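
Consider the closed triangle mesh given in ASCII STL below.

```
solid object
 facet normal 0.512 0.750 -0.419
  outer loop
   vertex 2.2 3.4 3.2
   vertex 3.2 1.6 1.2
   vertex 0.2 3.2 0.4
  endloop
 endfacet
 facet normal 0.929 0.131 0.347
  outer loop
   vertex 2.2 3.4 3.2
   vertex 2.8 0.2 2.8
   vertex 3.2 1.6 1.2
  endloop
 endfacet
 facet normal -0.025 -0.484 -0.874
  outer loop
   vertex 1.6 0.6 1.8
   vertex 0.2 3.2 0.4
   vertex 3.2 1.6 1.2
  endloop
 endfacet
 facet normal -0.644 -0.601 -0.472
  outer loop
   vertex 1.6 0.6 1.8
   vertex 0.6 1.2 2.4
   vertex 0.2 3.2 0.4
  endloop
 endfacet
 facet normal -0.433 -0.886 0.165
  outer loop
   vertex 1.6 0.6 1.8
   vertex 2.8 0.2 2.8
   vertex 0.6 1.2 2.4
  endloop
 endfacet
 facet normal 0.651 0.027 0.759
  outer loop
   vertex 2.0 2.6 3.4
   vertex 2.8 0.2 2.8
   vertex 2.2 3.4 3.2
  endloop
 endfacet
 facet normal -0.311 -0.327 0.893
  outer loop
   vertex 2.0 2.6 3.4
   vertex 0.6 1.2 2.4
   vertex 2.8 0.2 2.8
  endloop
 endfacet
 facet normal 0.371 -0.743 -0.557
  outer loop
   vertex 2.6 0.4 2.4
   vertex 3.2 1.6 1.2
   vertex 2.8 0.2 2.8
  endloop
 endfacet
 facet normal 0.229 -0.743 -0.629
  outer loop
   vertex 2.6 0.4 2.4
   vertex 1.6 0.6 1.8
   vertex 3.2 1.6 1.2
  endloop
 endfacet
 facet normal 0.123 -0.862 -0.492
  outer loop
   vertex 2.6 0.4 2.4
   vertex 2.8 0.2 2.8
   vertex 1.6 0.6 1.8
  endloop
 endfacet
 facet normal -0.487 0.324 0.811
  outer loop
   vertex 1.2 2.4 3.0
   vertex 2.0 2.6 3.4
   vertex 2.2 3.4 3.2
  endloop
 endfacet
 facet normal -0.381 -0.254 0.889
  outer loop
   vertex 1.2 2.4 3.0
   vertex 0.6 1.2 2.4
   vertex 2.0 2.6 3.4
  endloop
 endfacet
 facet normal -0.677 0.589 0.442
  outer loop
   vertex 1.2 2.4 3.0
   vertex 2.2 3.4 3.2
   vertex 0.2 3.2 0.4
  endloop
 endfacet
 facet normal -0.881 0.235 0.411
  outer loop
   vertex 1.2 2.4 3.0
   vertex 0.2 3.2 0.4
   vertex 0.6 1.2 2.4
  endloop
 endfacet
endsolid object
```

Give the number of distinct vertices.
9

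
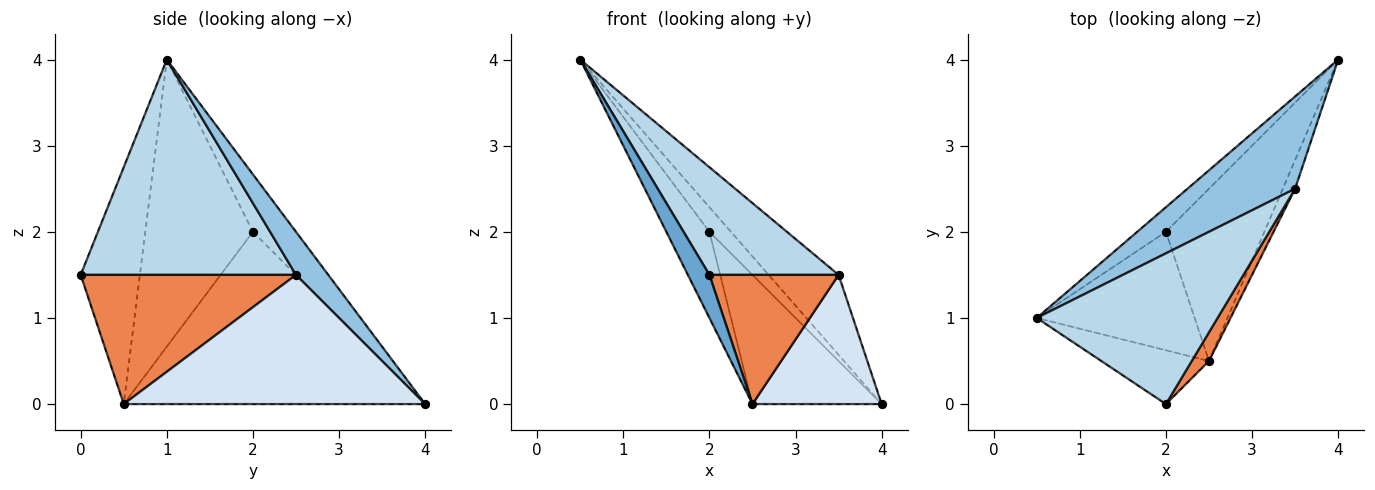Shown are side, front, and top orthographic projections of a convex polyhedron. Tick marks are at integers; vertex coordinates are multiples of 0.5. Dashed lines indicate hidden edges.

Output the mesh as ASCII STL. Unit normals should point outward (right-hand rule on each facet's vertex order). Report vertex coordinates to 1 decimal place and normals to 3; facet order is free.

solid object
 facet normal -0.864 -0.314 -0.393
  outer loop
   vertex 2.5 0.5 0.0
   vertex 2.0 0.0 1.5
   vertex 0.5 1.0 4.0
  endloop
 endfacet
 facet normal 0.289 0.627 0.723
  outer loop
   vertex 3.5 2.5 1.5
   vertex 4.0 4.0 0.0
   vertex 0.5 1.0 4.0
  endloop
 endfacet
 facet normal 0.696 -0.417 0.584
  outer loop
   vertex 3.5 2.5 1.5
   vertex 0.5 1.0 4.0
   vertex 2.0 0.0 1.5
  endloop
 endfacet
 facet normal 0.916 -0.392 -0.087
  outer loop
   vertex 3.5 2.5 1.5
   vertex 2.5 0.5 0.0
   vertex 4.0 4.0 0.0
  endloop
 endfacet
 facet normal 0.852 -0.511 0.114
  outer loop
   vertex 3.5 2.5 1.5
   vertex 2.0 0.0 1.5
   vertex 2.5 0.5 0.0
  endloop
 endfacet
 facet normal -0.816 0.408 -0.408
  outer loop
   vertex 2.0 2.0 2.0
   vertex 0.5 1.0 4.0
   vertex 4.0 4.0 0.0
  endloop
 endfacet
 facet normal -0.827 0.331 -0.455
  outer loop
   vertex 2.0 2.0 2.0
   vertex 2.5 0.5 0.0
   vertex 0.5 1.0 4.0
  endloop
 endfacet
 facet normal -0.814 0.349 -0.465
  outer loop
   vertex 2.0 2.0 2.0
   vertex 4.0 4.0 0.0
   vertex 2.5 0.5 0.0
  endloop
 endfacet
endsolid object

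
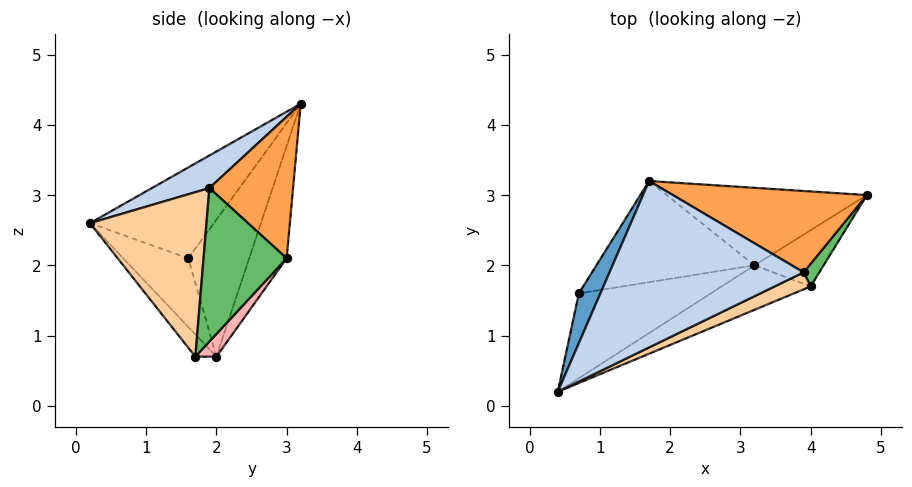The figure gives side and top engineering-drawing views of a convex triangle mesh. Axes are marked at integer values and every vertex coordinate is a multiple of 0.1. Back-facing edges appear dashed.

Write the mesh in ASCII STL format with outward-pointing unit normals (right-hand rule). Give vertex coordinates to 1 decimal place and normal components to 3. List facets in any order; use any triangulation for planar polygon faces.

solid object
 facet normal -0.934 0.279 0.222
  outer loop
   vertex 0.7 1.6 2.1
   vertex 0.4 0.2 2.6
   vertex 1.7 3.2 4.3
  endloop
 endfacet
 facet normal 0.140 -0.533 0.834
  outer loop
   vertex 3.9 1.9 3.1
   vertex 1.7 3.2 4.3
   vertex 0.4 0.2 2.6
  endloop
 endfacet
 facet normal 0.572 0.244 0.783
  outer loop
   vertex 3.9 1.9 3.1
   vertex 4.8 3.0 2.1
   vertex 1.7 3.2 4.3
  endloop
 endfacet
 facet normal 0.424 -0.901 0.093
  outer loop
   vertex 3.9 1.9 3.1
   vertex 0.4 0.2 2.6
   vertex 4.0 1.7 0.7
  endloop
 endfacet
 facet normal 0.807 -0.585 0.082
  outer loop
   vertex 3.9 1.9 3.1
   vertex 4.0 1.7 0.7
   vertex 4.8 3.0 2.1
  endloop
 endfacet
 facet normal -0.204 -0.543 -0.815
  outer loop
   vertex 3.2 2.0 0.7
   vertex 4.0 1.7 0.7
   vertex 0.4 0.2 2.6
  endloop
 endfacet
 facet normal -0.451 -0.213 -0.867
  outer loop
   vertex 3.2 2.0 0.7
   vertex 0.4 0.2 2.6
   vertex 0.7 1.6 2.1
  endloop
 endfacet
 facet normal 0.240 0.639 -0.731
  outer loop
   vertex 3.2 2.0 0.7
   vertex 4.8 3.0 2.1
   vertex 4.0 1.7 0.7
  endloop
 endfacet
 facet normal -0.219 0.895 -0.389
  outer loop
   vertex 3.2 2.0 0.7
   vertex 1.7 3.2 4.3
   vertex 4.8 3.0 2.1
  endloop
 endfacet
 facet normal -0.372 0.823 -0.429
  outer loop
   vertex 3.2 2.0 0.7
   vertex 0.7 1.6 2.1
   vertex 1.7 3.2 4.3
  endloop
 endfacet
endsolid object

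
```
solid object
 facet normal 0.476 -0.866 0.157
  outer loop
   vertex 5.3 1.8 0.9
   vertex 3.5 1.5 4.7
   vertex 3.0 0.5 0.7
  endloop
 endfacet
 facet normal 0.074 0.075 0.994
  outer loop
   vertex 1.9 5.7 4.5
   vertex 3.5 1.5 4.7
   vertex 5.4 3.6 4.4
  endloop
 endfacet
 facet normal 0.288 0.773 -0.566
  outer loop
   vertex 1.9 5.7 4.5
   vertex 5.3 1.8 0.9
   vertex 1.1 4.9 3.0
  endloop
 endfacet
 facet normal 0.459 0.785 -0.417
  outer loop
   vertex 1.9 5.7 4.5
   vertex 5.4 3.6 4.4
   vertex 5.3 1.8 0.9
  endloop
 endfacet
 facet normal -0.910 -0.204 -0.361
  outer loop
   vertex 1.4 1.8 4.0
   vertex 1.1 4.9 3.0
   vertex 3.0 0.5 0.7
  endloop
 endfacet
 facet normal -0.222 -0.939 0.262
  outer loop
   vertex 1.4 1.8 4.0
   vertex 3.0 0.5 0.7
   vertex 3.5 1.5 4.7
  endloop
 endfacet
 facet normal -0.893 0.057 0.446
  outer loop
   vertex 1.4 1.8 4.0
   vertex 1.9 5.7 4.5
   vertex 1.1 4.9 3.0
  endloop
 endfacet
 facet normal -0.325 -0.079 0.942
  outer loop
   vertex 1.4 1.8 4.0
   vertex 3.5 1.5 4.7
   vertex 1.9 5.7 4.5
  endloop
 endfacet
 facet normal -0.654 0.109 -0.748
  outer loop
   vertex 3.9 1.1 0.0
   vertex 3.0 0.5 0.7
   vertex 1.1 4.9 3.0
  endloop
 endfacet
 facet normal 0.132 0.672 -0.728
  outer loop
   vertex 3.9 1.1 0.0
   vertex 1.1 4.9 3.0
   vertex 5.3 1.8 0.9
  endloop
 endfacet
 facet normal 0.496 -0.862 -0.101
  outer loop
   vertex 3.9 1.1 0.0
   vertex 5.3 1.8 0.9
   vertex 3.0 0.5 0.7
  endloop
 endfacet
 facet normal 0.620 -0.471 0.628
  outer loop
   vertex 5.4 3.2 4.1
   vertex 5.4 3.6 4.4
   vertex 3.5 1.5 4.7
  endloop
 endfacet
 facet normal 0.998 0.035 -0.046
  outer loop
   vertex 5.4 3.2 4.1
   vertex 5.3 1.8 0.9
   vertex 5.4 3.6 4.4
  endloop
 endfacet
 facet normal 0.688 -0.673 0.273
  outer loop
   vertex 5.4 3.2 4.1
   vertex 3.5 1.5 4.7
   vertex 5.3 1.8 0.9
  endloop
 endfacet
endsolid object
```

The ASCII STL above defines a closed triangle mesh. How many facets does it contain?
14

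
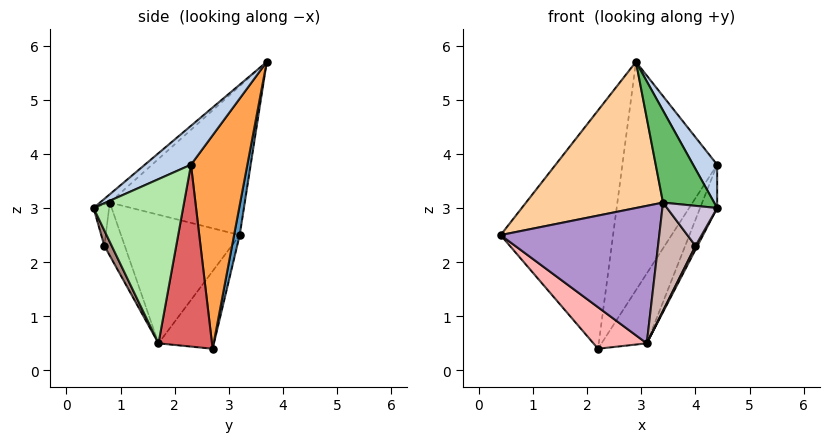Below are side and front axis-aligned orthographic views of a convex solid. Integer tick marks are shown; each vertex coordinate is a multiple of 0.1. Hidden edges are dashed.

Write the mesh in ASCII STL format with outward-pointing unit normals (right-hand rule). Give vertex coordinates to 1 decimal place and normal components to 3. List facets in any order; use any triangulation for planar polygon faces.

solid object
 facet normal 0.049 0.980 -0.191
  outer loop
   vertex 2.2 2.7 0.4
   vertex 0.4 3.2 2.5
   vertex 2.9 3.7 5.7
  endloop
 endfacet
 facet normal 0.614 -0.320 0.721
  outer loop
   vertex 4.4 2.3 3.8
   vertex 2.9 3.7 5.7
   vertex 4.4 0.5 3.0
  endloop
 endfacet
 facet normal 0.498 0.838 -0.224
  outer loop
   vertex 4.4 2.3 3.8
   vertex 2.2 2.7 0.4
   vertex 2.9 3.7 5.7
  endloop
 endfacet
 facet normal -0.586 -0.595 0.551
  outer loop
   vertex 3.4 0.8 3.1
   vertex 2.9 3.7 5.7
   vertex 0.4 3.2 2.5
  endloop
 endfacet
 facet normal -0.130 -0.674 0.727
  outer loop
   vertex 3.4 0.8 3.1
   vertex 4.4 0.5 3.0
   vertex 2.9 3.7 5.7
  endloop
 endfacet
 facet normal 0.905 0.172 -0.388
  outer loop
   vertex 3.1 1.7 0.5
   vertex 4.4 2.3 3.8
   vertex 4.4 0.5 3.0
  endloop
 endfacet
 facet normal 0.705 0.596 -0.386
  outer loop
   vertex 3.1 1.7 0.5
   vertex 2.2 2.7 0.4
   vertex 4.4 2.3 3.8
  endloop
 endfacet
 facet normal -0.656 -0.632 -0.412
  outer loop
   vertex 3.1 1.7 0.5
   vertex 0.4 3.2 2.5
   vertex 2.2 2.7 0.4
  endloop
 endfacet
 facet normal -0.586 -0.784 -0.204
  outer loop
   vertex 3.1 1.7 0.5
   vertex 3.4 0.8 3.1
   vertex 0.4 3.2 2.5
  endloop
 endfacet
 facet normal -0.295 -0.950 -0.103
  outer loop
   vertex 4.0 0.7 2.3
   vertex 4.4 0.5 3.0
   vertex 3.4 0.8 3.1
  endloop
 endfacet
 facet normal 0.820 -0.217 -0.530
  outer loop
   vertex 4.0 0.7 2.3
   vertex 3.1 1.7 0.5
   vertex 4.4 0.5 3.0
  endloop
 endfacet
 facet normal -0.464 -0.852 -0.241
  outer loop
   vertex 4.0 0.7 2.3
   vertex 3.4 0.8 3.1
   vertex 3.1 1.7 0.5
  endloop
 endfacet
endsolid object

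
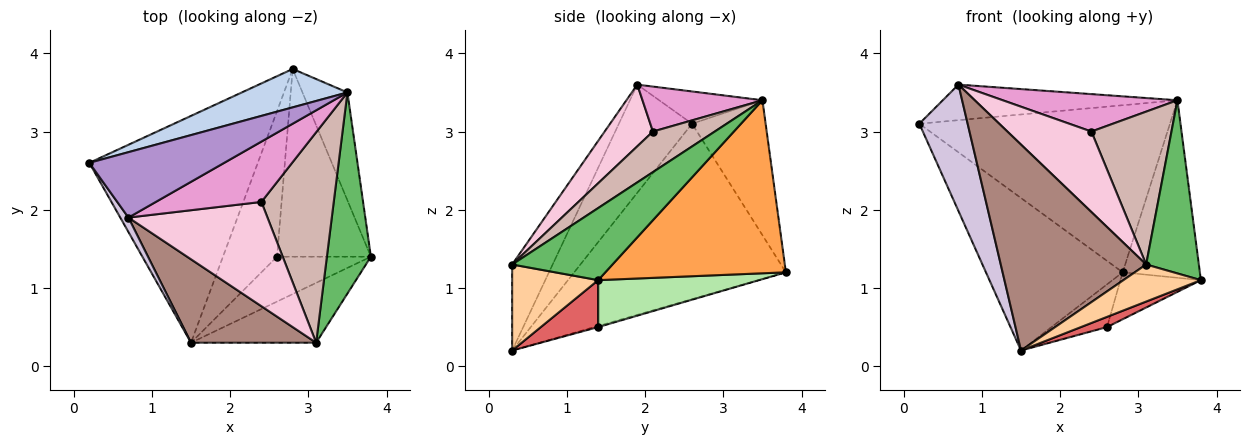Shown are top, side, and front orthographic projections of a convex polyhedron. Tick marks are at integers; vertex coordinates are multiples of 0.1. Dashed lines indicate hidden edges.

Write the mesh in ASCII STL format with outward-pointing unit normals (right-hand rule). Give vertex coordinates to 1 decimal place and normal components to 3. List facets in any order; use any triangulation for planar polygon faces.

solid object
 facet normal -0.654 0.422 -0.628
  outer loop
   vertex 1.5 0.3 0.2
   vertex 0.2 2.6 3.1
   vertex 2.8 3.8 1.2
  endloop
 endfacet
 facet normal -0.275 0.937 0.215
  outer loop
   vertex 3.5 3.5 3.4
   vertex 2.8 3.8 1.2
   vertex 0.2 2.6 3.1
  endloop
 endfacet
 facet normal 0.894 0.382 -0.232
  outer loop
   vertex 3.5 3.5 3.4
   vertex 3.8 1.4 1.1
   vertex 2.8 3.8 1.2
  endloop
 endfacet
 facet normal 0.505 -0.455 -0.734
  outer loop
   vertex 3.1 0.3 1.3
   vertex 1.5 0.3 0.2
   vertex 3.8 1.4 1.1
  endloop
 endfacet
 facet normal 0.779 -0.409 0.475
  outer loop
   vertex 3.1 0.3 1.3
   vertex 3.8 1.4 1.1
   vertex 3.5 3.5 3.4
  endloop
 endfacet
 facet normal 0.436 0.218 -0.873
  outer loop
   vertex 2.6 1.4 0.5
   vertex 2.8 3.8 1.2
   vertex 3.8 1.4 1.1
  endloop
 endfacet
 facet normal 0.438 -0.199 -0.877
  outer loop
   vertex 2.6 1.4 0.5
   vertex 3.8 1.4 1.1
   vertex 1.5 0.3 0.2
  endloop
 endfacet
 facet normal -0.020 0.281 -0.959
  outer loop
   vertex 2.6 1.4 0.5
   vertex 1.5 0.3 0.2
   vertex 2.8 3.8 1.2
  endloop
 endfacet
 facet normal -0.206 0.467 0.860
  outer loop
   vertex 0.7 1.9 3.6
   vertex 3.5 3.5 3.4
   vertex 0.2 2.6 3.1
  endloop
 endfacet
 facet normal -0.833 -0.550 0.063
  outer loop
   vertex 0.7 1.9 3.6
   vertex 0.2 2.6 3.1
   vertex 1.5 0.3 0.2
  endloop
 endfacet
 facet normal -0.250 -0.897 0.364
  outer loop
   vertex 0.7 1.9 3.6
   vertex 1.5 0.3 0.2
   vertex 3.1 0.3 1.3
  endloop
 endfacet
 facet normal 0.413 -0.535 0.737
  outer loop
   vertex 2.4 2.1 3.0
   vertex 3.1 0.3 1.3
   vertex 3.5 3.5 3.4
  endloop
 endfacet
 facet normal 0.340 -0.496 0.799
  outer loop
   vertex 2.4 2.1 3.0
   vertex 3.5 3.5 3.4
   vertex 0.7 1.9 3.6
  endloop
 endfacet
 facet normal 0.331 -0.576 0.747
  outer loop
   vertex 2.4 2.1 3.0
   vertex 0.7 1.9 3.6
   vertex 3.1 0.3 1.3
  endloop
 endfacet
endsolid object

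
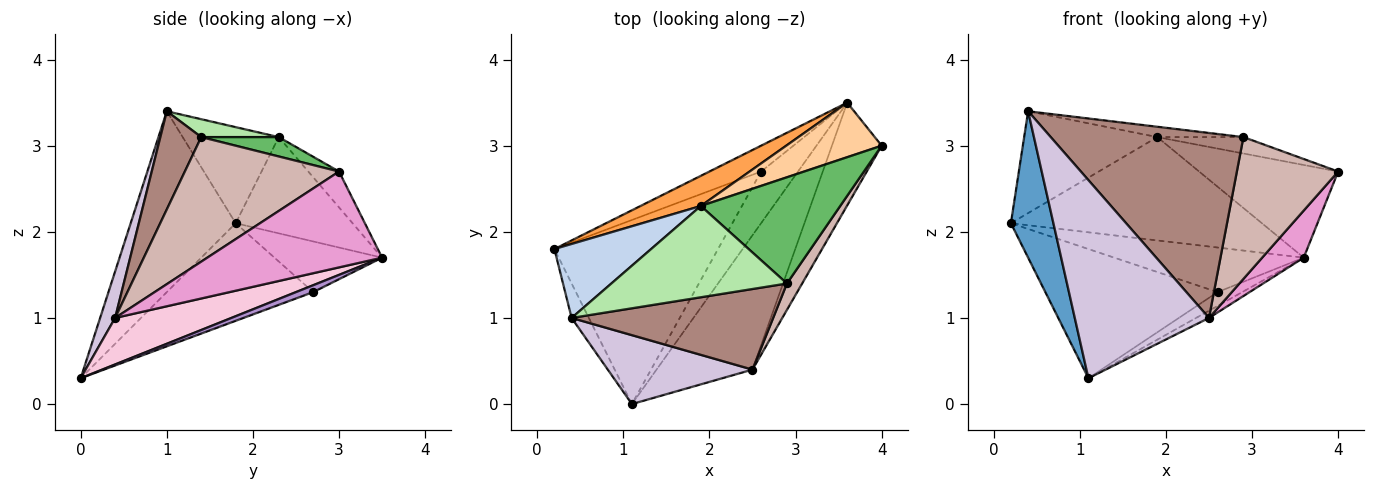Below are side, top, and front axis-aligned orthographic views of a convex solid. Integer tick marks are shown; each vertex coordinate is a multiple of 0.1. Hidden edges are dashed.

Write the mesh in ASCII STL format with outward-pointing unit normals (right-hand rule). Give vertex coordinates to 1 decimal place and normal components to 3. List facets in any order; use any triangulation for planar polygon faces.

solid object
 facet normal -0.923 -0.374 -0.088
  outer loop
   vertex 0.4 1.0 3.4
   vertex 0.2 1.8 2.1
   vertex 1.1 0.0 0.3
  endloop
 endfacet
 facet normal -0.504 0.699 0.508
  outer loop
   vertex 1.9 2.3 3.1
   vertex 0.2 1.8 2.1
   vertex 0.4 1.0 3.4
  endloop
 endfacet
 facet normal -0.408 0.876 0.256
  outer loop
   vertex 1.9 2.3 3.1
   vertex 3.6 3.5 1.7
   vertex 0.2 1.8 2.1
  endloop
 endfacet
 facet normal -0.187 0.847 0.498
  outer loop
   vertex 1.9 2.3 3.1
   vertex 4.0 3.0 2.7
   vertex 3.6 3.5 1.7
  endloop
 endfacet
 facet normal 0.136 0.151 0.979
  outer loop
   vertex 2.9 1.4 3.1
   vertex 4.0 3.0 2.7
   vertex 1.9 2.3 3.1
  endloop
 endfacet
 facet normal 0.101 0.112 0.989
  outer loop
   vertex 2.9 1.4 3.1
   vertex 1.9 2.3 3.1
   vertex 0.4 1.0 3.4
  endloop
 endfacet
 facet normal -0.439 0.516 -0.736
  outer loop
   vertex 2.6 2.7 1.3
   vertex 1.1 0.0 0.3
   vertex 0.2 1.8 2.1
  endloop
 endfacet
 facet normal -0.441 0.776 -0.450
  outer loop
   vertex 2.6 2.7 1.3
   vertex 0.2 1.8 2.1
   vertex 3.6 3.5 1.7
  endloop
 endfacet
 facet normal 0.177 0.254 -0.951
  outer loop
   vertex 2.6 2.7 1.3
   vertex 3.6 3.5 1.7
   vertex 1.1 0.0 0.3
  endloop
 endfacet
 facet normal 0.105 -0.939 0.327
  outer loop
   vertex 2.5 0.4 1.0
   vertex 0.4 1.0 3.4
   vertex 1.1 0.0 0.3
  endloop
 endfacet
 facet normal 0.191 -0.900 0.392
  outer loop
   vertex 2.5 0.4 1.0
   vertex 2.9 1.4 3.1
   vertex 0.4 1.0 3.4
  endloop
 endfacet
 facet normal 0.831 -0.546 0.102
  outer loop
   vertex 2.5 0.4 1.0
   vertex 4.0 3.0 2.7
   vertex 2.9 1.4 3.1
  endloop
 endfacet
 facet normal 0.869 -0.206 -0.451
  outer loop
   vertex 2.5 0.4 1.0
   vertex 3.6 3.5 1.7
   vertex 4.0 3.0 2.7
  endloop
 endfacet
 facet normal 0.436 0.048 -0.899
  outer loop
   vertex 2.5 0.4 1.0
   vertex 1.1 0.0 0.3
   vertex 3.6 3.5 1.7
  endloop
 endfacet
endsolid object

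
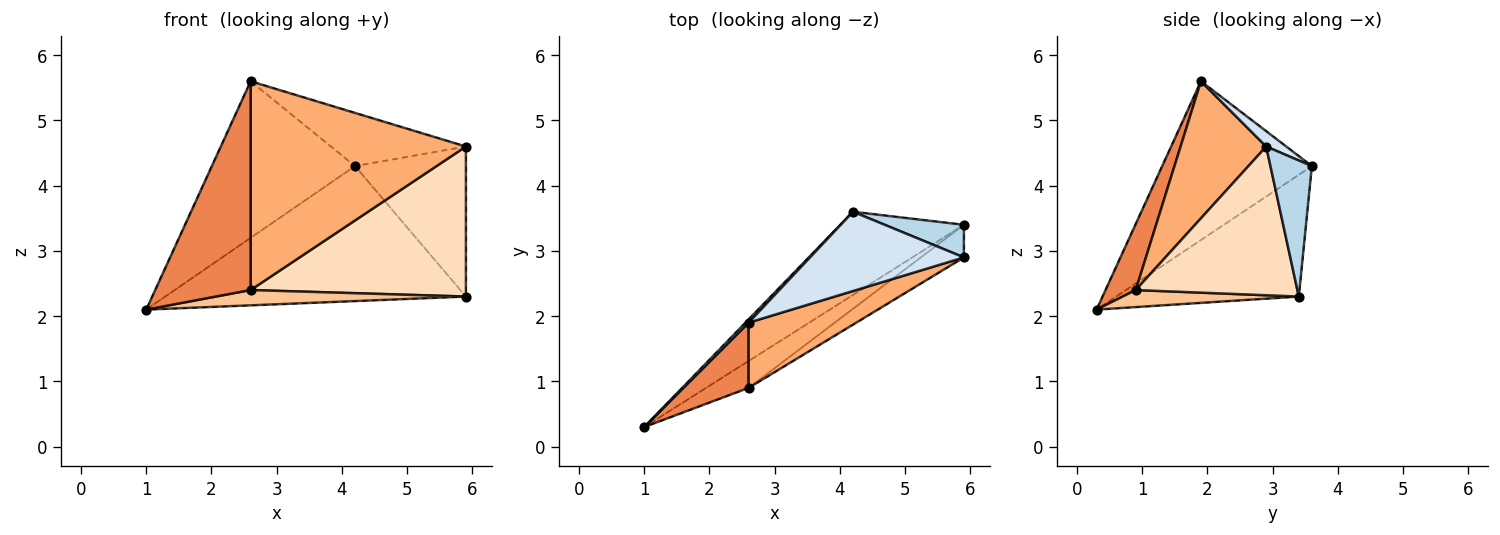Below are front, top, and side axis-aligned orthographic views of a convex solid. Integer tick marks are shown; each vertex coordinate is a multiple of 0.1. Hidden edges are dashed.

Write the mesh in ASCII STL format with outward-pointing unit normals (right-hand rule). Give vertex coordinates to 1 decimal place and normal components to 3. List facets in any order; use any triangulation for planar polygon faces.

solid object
 facet normal -0.459 0.756 -0.466
  outer loop
   vertex 4.2 3.6 4.3
   vertex 5.9 3.4 2.3
   vertex 1.0 0.3 2.1
  endloop
 endfacet
 facet normal -0.723 0.691 0.014
  outer loop
   vertex 2.6 1.9 5.6
   vertex 4.2 3.6 4.3
   vertex 1.0 0.3 2.1
  endloop
 endfacet
 facet normal 0.343 0.918 0.200
  outer loop
   vertex 5.9 2.9 4.6
   vertex 5.9 3.4 2.3
   vertex 4.2 3.6 4.3
  endloop
 endfacet
 facet normal 0.083 0.555 0.828
  outer loop
   vertex 5.9 2.9 4.6
   vertex 4.2 3.6 4.3
   vertex 2.6 1.9 5.6
  endloop
 endfacet
 facet normal 0.289 -0.914 0.286
  outer loop
   vertex 2.6 0.9 2.4
   vertex 2.6 1.9 5.6
   vertex 1.0 0.3 2.1
  endloop
 endfacet
 facet normal 0.355 -0.892 0.279
  outer loop
   vertex 2.6 0.9 2.4
   vertex 5.9 2.9 4.6
   vertex 2.6 1.9 5.6
  endloop
 endfacet
 facet normal 0.329 -0.467 -0.821
  outer loop
   vertex 2.6 0.9 2.4
   vertex 1.0 0.3 2.1
   vertex 5.9 3.4 2.3
  endloop
 endfacet
 facet normal 0.592 -0.788 -0.171
  outer loop
   vertex 2.6 0.9 2.4
   vertex 5.9 3.4 2.3
   vertex 5.9 2.9 4.6
  endloop
 endfacet
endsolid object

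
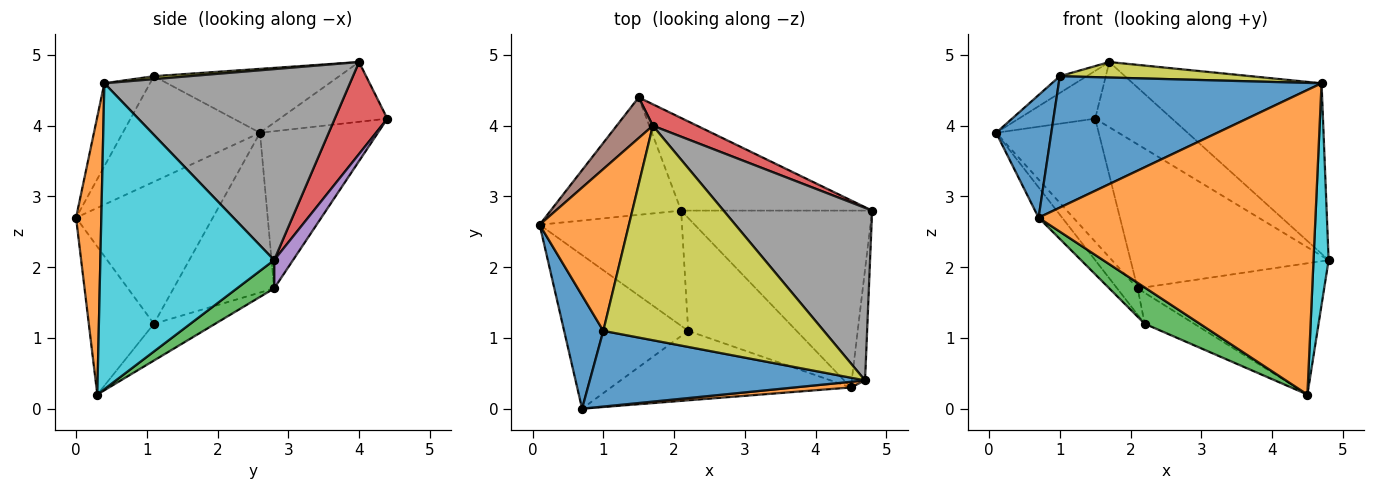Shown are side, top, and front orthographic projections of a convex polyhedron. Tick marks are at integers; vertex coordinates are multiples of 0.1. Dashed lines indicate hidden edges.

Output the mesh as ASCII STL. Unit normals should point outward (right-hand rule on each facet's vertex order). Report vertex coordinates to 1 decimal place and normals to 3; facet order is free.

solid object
 facet normal -0.877 -0.353 0.326
  outer loop
   vertex 1.0 1.1 4.7
   vertex 0.1 2.6 3.9
   vertex 0.7 0.0 2.7
  endloop
 endfacet
 facet normal -0.580 0.084 0.810
  outer loop
   vertex 1.0 1.1 4.7
   vertex 1.7 4.0 4.9
   vertex 0.1 2.6 3.9
  endloop
 endfacet
 facet normal 0.118 0.592 -0.797
  outer loop
   vertex 4.5 0.3 0.2
   vertex 2.1 2.8 1.7
   vertex 4.8 2.8 2.1
  endloop
 endfacet
 facet normal 0.545 0.796 0.262
  outer loop
   vertex 1.5 4.4 4.1
   vertex 1.7 4.0 4.9
   vertex 4.8 2.8 2.1
  endloop
 endfacet
 facet normal 0.080 0.838 -0.539
  outer loop
   vertex 1.5 4.4 4.1
   vertex 4.8 2.8 2.1
   vertex 2.1 2.8 1.7
  endloop
 endfacet
 facet normal -0.731 0.519 0.442
  outer loop
   vertex 1.5 4.4 4.1
   vertex 0.1 2.6 3.9
   vertex 1.7 4.0 4.9
  endloop
 endfacet
 facet normal -0.639 0.556 -0.531
  outer loop
   vertex 1.5 4.4 4.1
   vertex 2.1 2.8 1.7
   vertex 0.1 2.6 3.9
  endloop
 endfacet
 facet normal 0.675 0.519 0.525
  outer loop
   vertex 4.7 0.4 4.6
   vertex 4.8 2.8 2.1
   vertex 1.7 4.0 4.9
  endloop
 endfacet
 facet normal 0.013 -0.072 0.997
  outer loop
   vertex 4.7 0.4 4.6
   vertex 1.7 4.0 4.9
   vertex 1.0 1.1 4.7
  endloop
 endfacet
 facet normal 0.995 -0.087 -0.043
  outer loop
   vertex 4.7 0.4 4.6
   vertex 4.5 0.3 0.2
   vertex 4.8 2.8 2.1
  endloop
 endfacet
 facet normal -0.149 -0.857 0.494
  outer loop
   vertex 4.7 0.4 4.6
   vertex 1.0 1.1 4.7
   vertex 0.7 0.0 2.7
  endloop
 endfacet
 facet normal 0.091 -0.996 0.019
  outer loop
   vertex 4.7 0.4 4.6
   vertex 0.7 0.0 2.7
   vertex 4.5 0.3 0.2
  endloop
 endfacet
 facet normal -0.480 -0.407 -0.778
  outer loop
   vertex 2.2 1.1 1.2
   vertex 4.5 0.3 0.2
   vertex 0.7 0.0 2.7
  endloop
 endfacet
 facet normal -0.311 0.251 -0.917
  outer loop
   vertex 2.2 1.1 1.2
   vertex 2.1 2.8 1.7
   vertex 4.5 0.3 0.2
  endloop
 endfacet
 facet normal -0.747 0.129 -0.652
  outer loop
   vertex 2.2 1.1 1.2
   vertex 0.7 0.0 2.7
   vertex 0.1 2.6 3.9
  endloop
 endfacet
 facet normal -0.738 0.150 -0.658
  outer loop
   vertex 2.2 1.1 1.2
   vertex 0.1 2.6 3.9
   vertex 2.1 2.8 1.7
  endloop
 endfacet
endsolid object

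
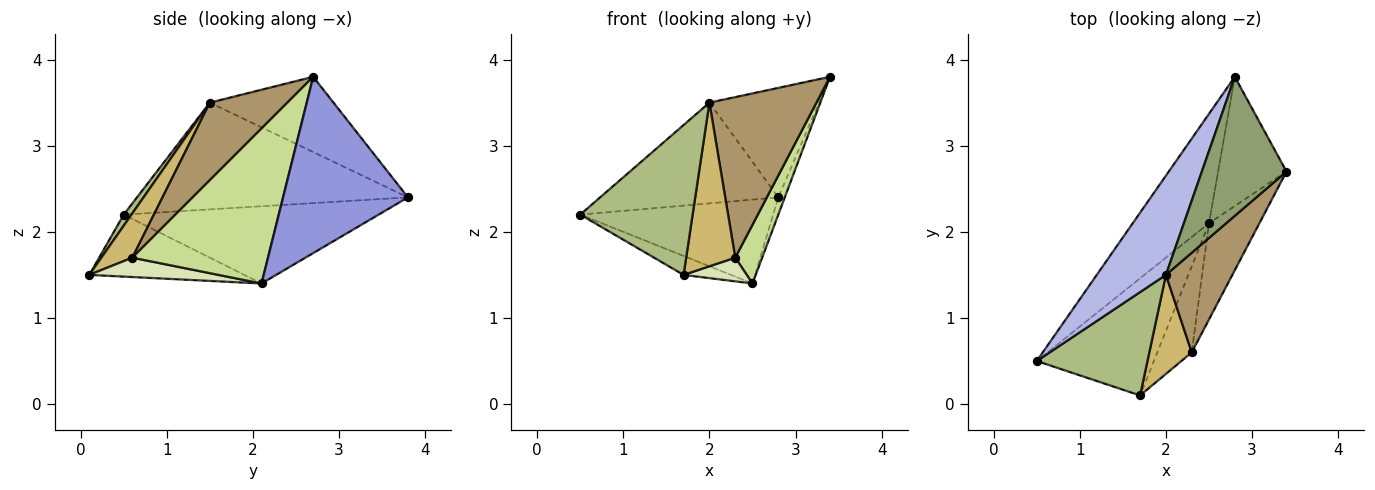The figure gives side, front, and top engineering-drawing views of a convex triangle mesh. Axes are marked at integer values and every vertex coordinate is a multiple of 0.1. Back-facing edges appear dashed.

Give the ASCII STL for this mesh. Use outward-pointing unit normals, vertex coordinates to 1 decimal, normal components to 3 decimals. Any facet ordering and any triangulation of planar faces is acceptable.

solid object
 facet normal -0.627 0.474 -0.618
  outer loop
   vertex 2.5 2.1 1.4
   vertex 0.5 0.5 2.2
   vertex 2.8 3.8 2.4
  endloop
 endfacet
 facet normal -0.463 0.142 -0.875
  outer loop
   vertex 2.5 2.1 1.4
   vertex 1.7 0.1 1.5
   vertex 0.5 0.5 2.2
  endloop
 endfacet
 facet normal 0.931 0.048 -0.361
  outer loop
   vertex 2.5 2.1 1.4
   vertex 2.8 3.8 2.4
   vertex 3.4 2.7 3.8
  endloop
 endfacet
 facet normal -0.735 0.483 0.476
  outer loop
   vertex 2.0 1.5 3.5
   vertex 2.8 3.8 2.4
   vertex 0.5 0.5 2.2
  endloop
 endfacet
 facet normal -0.573 0.507 0.644
  outer loop
   vertex 2.0 1.5 3.5
   vertex 3.4 2.7 3.8
   vertex 2.8 3.8 2.4
  endloop
 endfacet
 facet normal 0.057 -0.822 0.567
  outer loop
   vertex 2.0 1.5 3.5
   vertex 0.5 0.5 2.2
   vertex 1.7 0.1 1.5
  endloop
 endfacet
 facet normal 0.934 -0.185 -0.304
  outer loop
   vertex 2.3 0.6 1.7
   vertex 2.5 2.1 1.4
   vertex 3.4 2.7 3.8
  endloop
 endfacet
 facet normal 0.477 -0.233 -0.848
  outer loop
   vertex 2.3 0.6 1.7
   vertex 1.7 0.1 1.5
   vertex 2.5 2.1 1.4
  endloop
 endfacet
 facet normal 0.524 -0.724 0.449
  outer loop
   vertex 2.3 0.6 1.7
   vertex 3.4 2.7 3.8
   vertex 2.0 1.5 3.5
  endloop
 endfacet
 facet normal 0.475 -0.753 0.456
  outer loop
   vertex 2.3 0.6 1.7
   vertex 2.0 1.5 3.5
   vertex 1.7 0.1 1.5
  endloop
 endfacet
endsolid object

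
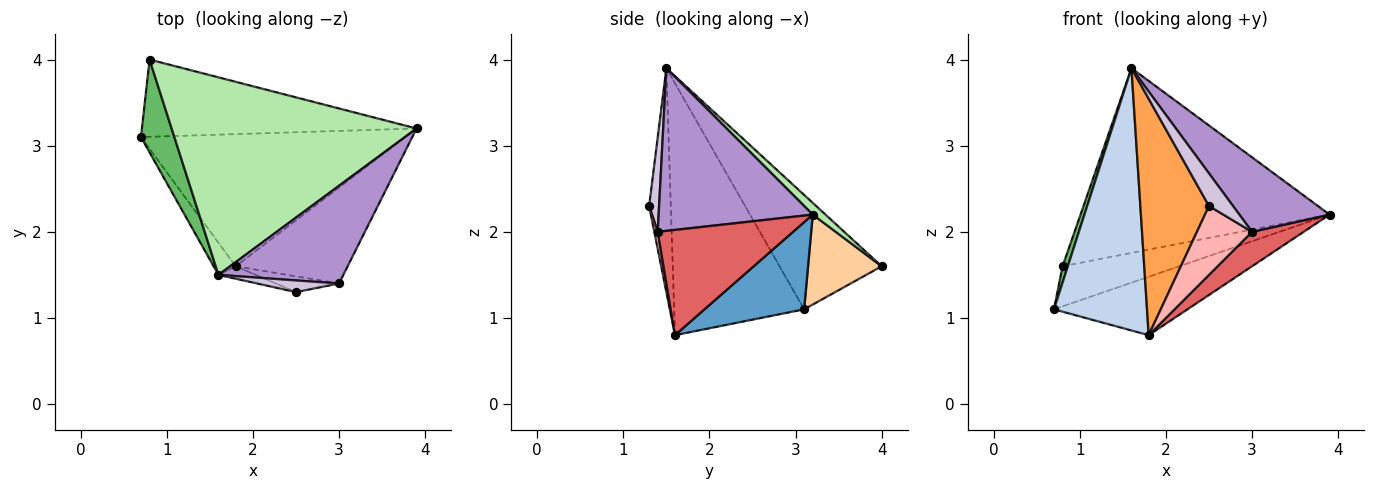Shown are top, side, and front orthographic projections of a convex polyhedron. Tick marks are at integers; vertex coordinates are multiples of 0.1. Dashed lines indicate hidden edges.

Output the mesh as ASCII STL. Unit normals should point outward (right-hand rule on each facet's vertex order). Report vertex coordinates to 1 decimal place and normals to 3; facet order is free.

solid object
 facet normal 0.289 0.387 -0.876
  outer loop
   vertex 1.8 1.6 0.8
   vertex 0.7 3.1 1.1
   vertex 3.9 3.2 2.2
  endloop
 endfacet
 facet normal -0.811 -0.581 -0.071
  outer loop
   vertex 1.8 1.6 0.8
   vertex 1.6 1.5 3.9
   vertex 0.7 3.1 1.1
  endloop
 endfacet
 facet normal -0.301 -0.952 -0.050
  outer loop
   vertex 1.8 1.6 0.8
   vertex 2.5 1.3 2.3
   vertex 1.6 1.5 3.9
  endloop
 endfacet
 facet normal 0.279 0.442 -0.852
  outer loop
   vertex 0.8 4.0 1.6
   vertex 3.9 3.2 2.2
   vertex 0.7 3.1 1.1
  endloop
 endfacet
 facet normal -0.959 -0.049 0.280
  outer loop
   vertex 0.8 4.0 1.6
   vertex 0.7 3.1 1.1
   vertex 1.6 1.5 3.9
  endloop
 endfacet
 facet normal 0.035 0.683 0.730
  outer loop
   vertex 0.8 4.0 1.6
   vertex 1.6 1.5 3.9
   vertex 3.9 3.2 2.2
  endloop
 endfacet
 facet normal 0.663 -0.253 -0.705
  outer loop
   vertex 3.0 1.4 2.0
   vertex 1.8 1.6 0.8
   vertex 3.9 3.2 2.2
  endloop
 endfacet
 facet normal 0.061 -0.973 -0.223
  outer loop
   vertex 3.0 1.4 2.0
   vertex 2.5 1.3 2.3
   vertex 1.8 1.6 0.8
  endloop
 endfacet
 facet normal 0.719 -0.421 0.552
  outer loop
   vertex 3.0 1.4 2.0
   vertex 3.9 3.2 2.2
   vertex 1.6 1.5 3.9
  endloop
 endfacet
 facet normal 0.364 -0.877 0.314
  outer loop
   vertex 3.0 1.4 2.0
   vertex 1.6 1.5 3.9
   vertex 2.5 1.3 2.3
  endloop
 endfacet
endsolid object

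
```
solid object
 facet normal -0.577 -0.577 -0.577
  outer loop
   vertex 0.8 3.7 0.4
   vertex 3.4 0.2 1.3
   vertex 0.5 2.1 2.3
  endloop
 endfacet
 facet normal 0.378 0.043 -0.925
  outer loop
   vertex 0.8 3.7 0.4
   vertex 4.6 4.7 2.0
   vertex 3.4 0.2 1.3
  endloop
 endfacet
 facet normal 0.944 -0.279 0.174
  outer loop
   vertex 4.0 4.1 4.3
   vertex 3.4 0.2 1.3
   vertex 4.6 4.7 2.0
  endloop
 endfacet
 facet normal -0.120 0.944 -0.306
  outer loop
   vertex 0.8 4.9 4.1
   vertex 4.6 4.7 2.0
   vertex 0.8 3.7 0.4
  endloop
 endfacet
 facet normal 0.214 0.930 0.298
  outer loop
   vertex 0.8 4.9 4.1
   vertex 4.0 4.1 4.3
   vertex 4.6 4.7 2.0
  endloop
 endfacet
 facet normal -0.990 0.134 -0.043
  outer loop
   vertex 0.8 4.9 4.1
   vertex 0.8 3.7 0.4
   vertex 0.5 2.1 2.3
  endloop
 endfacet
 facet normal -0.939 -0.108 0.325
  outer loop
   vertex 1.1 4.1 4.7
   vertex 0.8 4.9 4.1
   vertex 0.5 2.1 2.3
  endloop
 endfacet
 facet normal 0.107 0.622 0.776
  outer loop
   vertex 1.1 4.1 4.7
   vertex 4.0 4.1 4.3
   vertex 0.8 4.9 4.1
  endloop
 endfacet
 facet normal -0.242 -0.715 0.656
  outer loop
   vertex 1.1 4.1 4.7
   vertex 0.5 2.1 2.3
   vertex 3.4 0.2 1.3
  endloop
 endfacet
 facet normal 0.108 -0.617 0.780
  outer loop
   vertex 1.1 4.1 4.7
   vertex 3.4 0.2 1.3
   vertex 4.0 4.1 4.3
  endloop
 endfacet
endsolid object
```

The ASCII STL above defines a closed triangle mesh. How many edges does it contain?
15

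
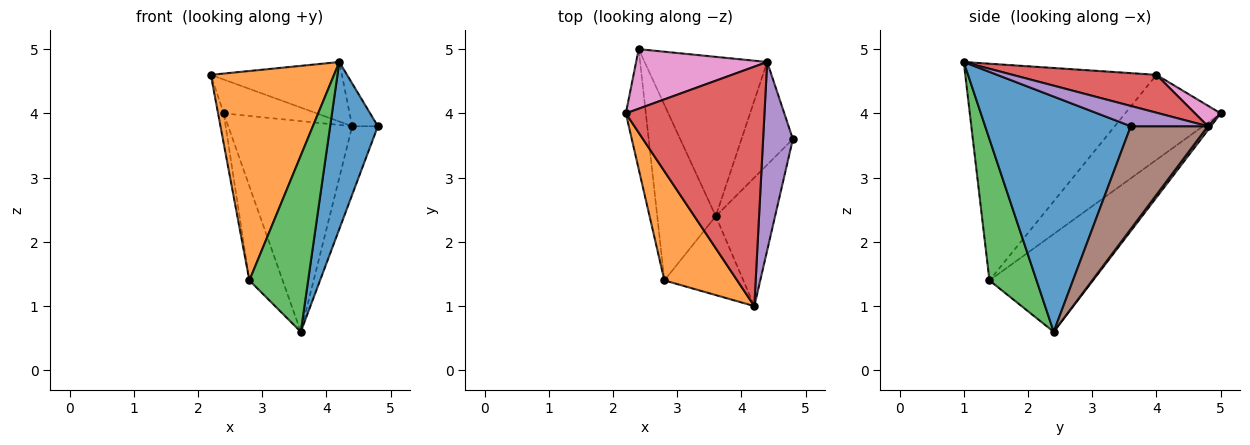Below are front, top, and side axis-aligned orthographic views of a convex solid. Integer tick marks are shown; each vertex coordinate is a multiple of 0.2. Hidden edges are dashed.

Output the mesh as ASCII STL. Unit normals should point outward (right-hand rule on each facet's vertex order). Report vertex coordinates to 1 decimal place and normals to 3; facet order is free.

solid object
 facet normal 0.924 -0.303 -0.233
  outer loop
   vertex 3.6 2.4 0.6
   vertex 4.8 3.6 3.8
   vertex 4.2 1.0 4.8
  endloop
 endfacet
 facet normal -0.809 -0.521 0.272
  outer loop
   vertex 2.8 1.4 1.4
   vertex 4.2 1.0 4.8
   vertex 2.2 4.0 4.6
  endloop
 endfacet
 facet normal 0.591 -0.736 -0.330
  outer loop
   vertex 2.8 1.4 1.4
   vertex 3.6 2.4 0.6
   vertex 4.2 1.0 4.8
  endloop
 endfacet
 facet normal 0.256 0.233 0.938
  outer loop
   vertex 4.4 4.8 3.8
   vertex 2.2 4.0 4.6
   vertex 4.2 1.0 4.8
  endloop
 endfacet
 facet normal 0.554 0.185 0.812
  outer loop
   vertex 4.4 4.8 3.8
   vertex 4.2 1.0 4.8
   vertex 4.8 3.6 3.8
  endloop
 endfacet
 facet normal 0.857 0.286 -0.429
  outer loop
   vertex 4.4 4.8 3.8
   vertex 4.8 3.6 3.8
   vertex 3.6 2.4 0.6
  endloop
 endfacet
 facet normal 0.135 0.490 0.861
  outer loop
   vertex 2.4 5.0 4.0
   vertex 2.2 4.0 4.6
   vertex 4.4 4.8 3.8
  endloop
 endfacet
 facet normal 0.019 0.798 -0.603
  outer loop
   vertex 2.4 5.0 4.0
   vertex 4.4 4.8 3.8
   vertex 3.6 2.4 0.6
  endloop
 endfacet
 facet normal -0.972 0.057 -0.229
  outer loop
   vertex 2.4 5.0 4.0
   vertex 2.8 1.4 1.4
   vertex 2.2 4.0 4.6
  endloop
 endfacet
 facet normal -0.827 0.266 -0.495
  outer loop
   vertex 2.4 5.0 4.0
   vertex 3.6 2.4 0.6
   vertex 2.8 1.4 1.4
  endloop
 endfacet
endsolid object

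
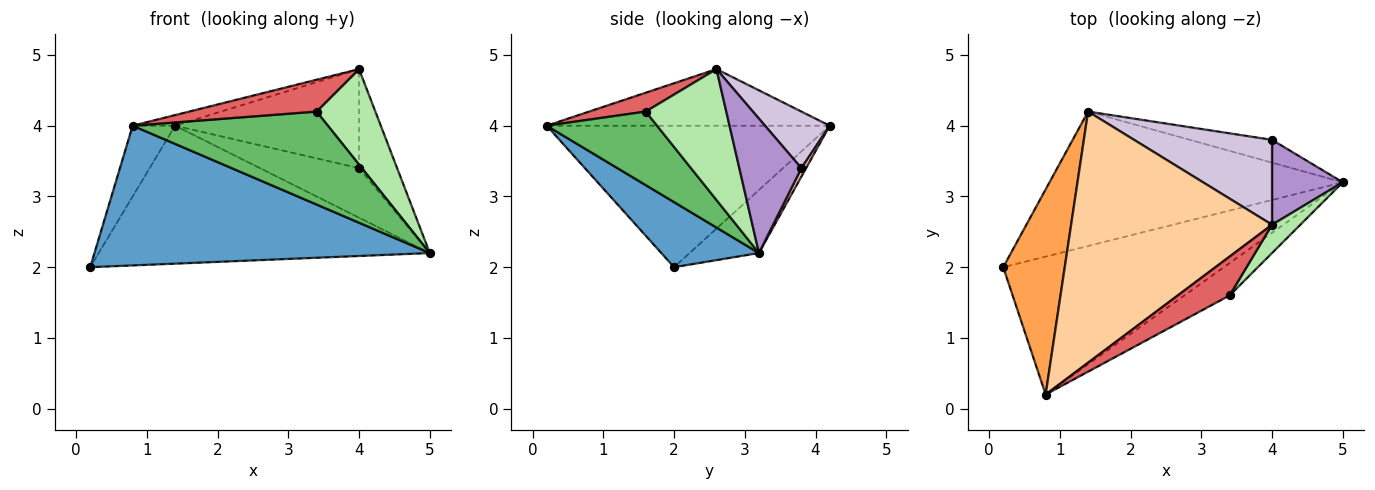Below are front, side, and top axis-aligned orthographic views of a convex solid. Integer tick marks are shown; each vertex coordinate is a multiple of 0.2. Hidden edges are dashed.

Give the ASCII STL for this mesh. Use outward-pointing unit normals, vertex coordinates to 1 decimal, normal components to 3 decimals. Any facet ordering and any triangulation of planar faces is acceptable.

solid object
 facet normal 0.203 -0.697 -0.688
  outer loop
   vertex 0.8 0.2 4.0
   vertex 0.2 2.0 2.0
   vertex 5.0 3.2 2.2
  endloop
 endfacet
 facet normal -0.148 0.708 -0.690
  outer loop
   vertex 1.4 4.2 4.0
   vertex 5.0 3.2 2.2
   vertex 0.2 2.0 2.0
  endloop
 endfacet
 facet normal -0.908 0.136 0.395
  outer loop
   vertex 1.4 4.2 4.0
   vertex 0.2 2.0 2.0
   vertex 0.8 0.2 4.0
  endloop
 endfacet
 facet normal -0.271 0.041 0.962
  outer loop
   vertex 4.0 2.6 4.8
   vertex 1.4 4.2 4.0
   vertex 0.8 0.2 4.0
  endloop
 endfacet
 facet normal 0.471 -0.833 -0.290
  outer loop
   vertex 3.4 1.6 4.2
   vertex 0.8 0.2 4.0
   vertex 5.0 3.2 2.2
  endloop
 endfacet
 facet normal 0.796 -0.581 0.172
  outer loop
   vertex 3.4 1.6 4.2
   vertex 5.0 3.2 2.2
   vertex 4.0 2.6 4.8
  endloop
 endfacet
 facet normal 0.271 -0.610 0.745
  outer loop
   vertex 3.4 1.6 4.2
   vertex 4.0 2.6 4.8
   vertex 0.8 0.2 4.0
  endloop
 endfacet
 facet normal 0.043 0.908 -0.418
  outer loop
   vertex 4.0 3.8 3.4
   vertex 5.0 3.2 2.2
   vertex 1.4 4.2 4.0
  endloop
 endfacet
 facet normal 0.778 0.477 0.409
  outer loop
   vertex 4.0 3.8 3.4
   vertex 4.0 2.6 4.8
   vertex 5.0 3.2 2.2
  endloop
 endfacet
 facet normal 0.258 0.734 0.629
  outer loop
   vertex 4.0 3.8 3.4
   vertex 1.4 4.2 4.0
   vertex 4.0 2.6 4.8
  endloop
 endfacet
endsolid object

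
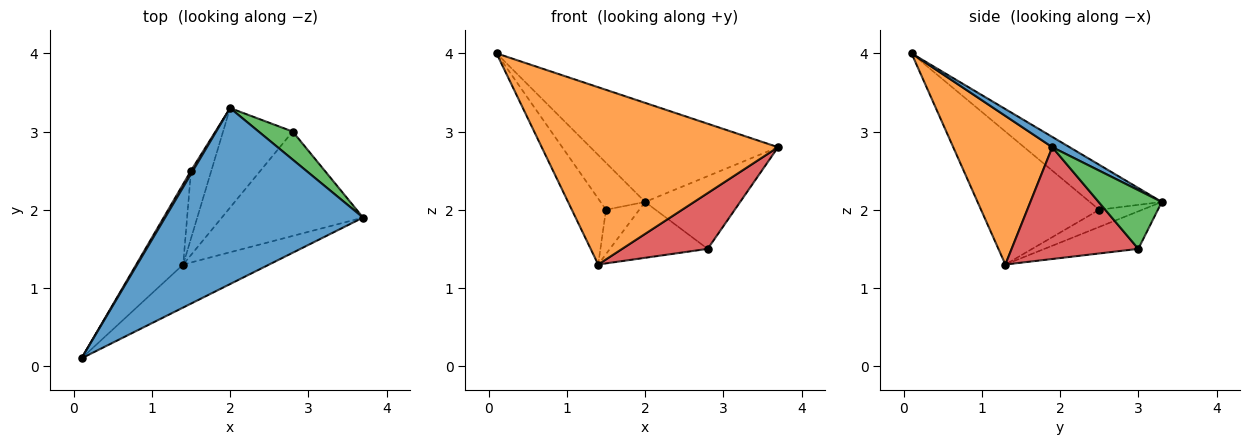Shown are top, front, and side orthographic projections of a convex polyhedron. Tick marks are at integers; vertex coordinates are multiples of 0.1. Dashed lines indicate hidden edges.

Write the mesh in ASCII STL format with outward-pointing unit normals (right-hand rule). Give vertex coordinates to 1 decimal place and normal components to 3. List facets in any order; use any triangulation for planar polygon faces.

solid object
 facet normal 0.045 0.490 0.871
  outer loop
   vertex 2.0 3.3 2.1
   vertex 0.1 0.1 4.0
   vertex 3.7 1.9 2.8
  endloop
 endfacet
 facet normal 0.377 -0.900 -0.218
  outer loop
   vertex 1.4 1.3 1.3
   vertex 3.7 1.9 2.8
   vertex 0.1 0.1 4.0
  endloop
 endfacet
 facet normal 0.527 0.793 0.306
  outer loop
   vertex 2.8 3.0 1.5
   vertex 2.0 3.3 2.1
   vertex 3.7 1.9 2.8
  endloop
 endfacet
 facet normal 0.572 -0.386 -0.723
  outer loop
   vertex 2.8 3.0 1.5
   vertex 3.7 1.9 2.8
   vertex 1.4 1.3 1.3
  endloop
 endfacet
 facet normal -0.426 0.443 -0.789
  outer loop
   vertex 2.8 3.0 1.5
   vertex 1.4 1.3 1.3
   vertex 2.0 3.3 2.1
  endloop
 endfacet
 facet normal -0.849 0.526 0.037
  outer loop
   vertex 1.5 2.5 2.0
   vertex 0.1 0.1 4.0
   vertex 2.0 3.3 2.1
  endloop
 endfacet
 facet normal -0.910 0.263 -0.321
  outer loop
   vertex 1.5 2.5 2.0
   vertex 1.4 1.3 1.3
   vertex 0.1 0.1 4.0
  endloop
 endfacet
 facet normal -0.578 0.447 -0.683
  outer loop
   vertex 1.5 2.5 2.0
   vertex 2.0 3.3 2.1
   vertex 1.4 1.3 1.3
  endloop
 endfacet
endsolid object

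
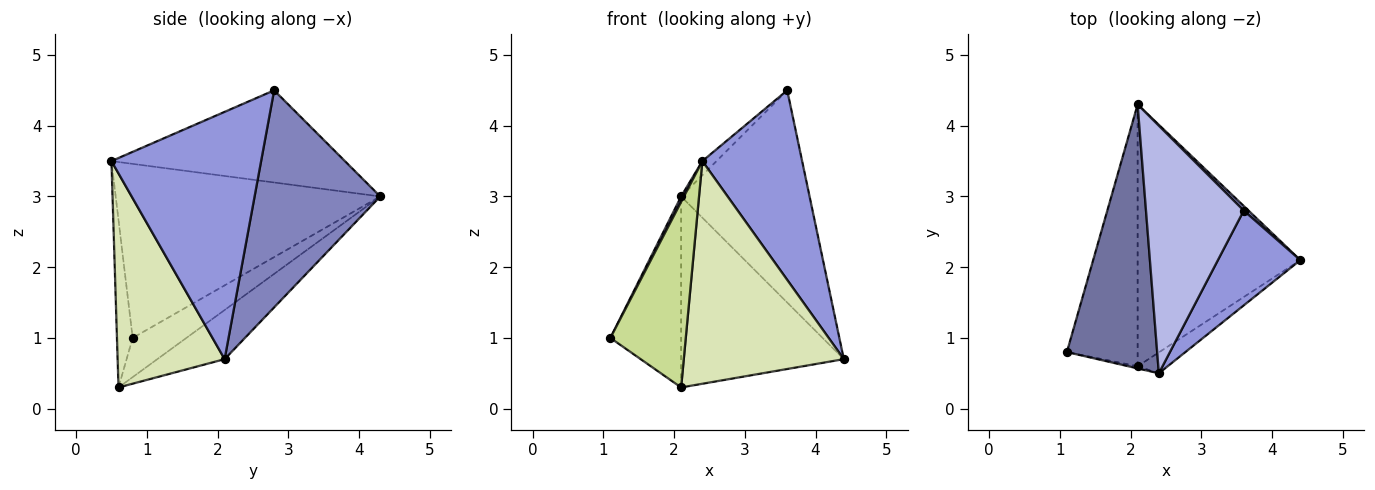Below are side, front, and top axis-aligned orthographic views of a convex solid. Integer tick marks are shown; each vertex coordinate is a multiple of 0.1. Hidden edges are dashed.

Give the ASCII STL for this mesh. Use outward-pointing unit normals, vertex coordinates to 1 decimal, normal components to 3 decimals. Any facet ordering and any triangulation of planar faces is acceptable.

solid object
 facet normal -0.888 -0.009 0.460
  outer loop
   vertex 2.4 0.5 3.5
   vertex 2.1 4.3 3.0
   vertex 1.1 0.8 1.0
  endloop
 endfacet
 facet normal 0.699 0.715 0.016
  outer loop
   vertex 3.6 2.8 4.5
   vertex 4.4 2.1 0.7
   vertex 2.1 4.3 3.0
  endloop
 endfacet
 facet normal 0.802 -0.535 0.267
  outer loop
   vertex 3.6 2.8 4.5
   vertex 2.4 0.5 3.5
   vertex 4.4 2.1 0.7
  endloop
 endfacet
 facet normal -0.685 0.042 0.727
  outer loop
   vertex 3.6 2.8 4.5
   vertex 2.1 4.3 3.0
   vertex 2.4 0.5 3.5
  endloop
 endfacet
 facet normal -0.409 0.538 -0.737
  outer loop
   vertex 2.1 0.6 0.3
   vertex 1.1 0.8 1.0
   vertex 2.1 4.3 3.0
  endloop
 endfacet
 facet normal -0.237 0.573 -0.785
  outer loop
   vertex 2.1 0.6 0.3
   vertex 2.1 4.3 3.0
   vertex 4.4 2.1 0.7
  endloop
 endfacet
 facet normal -0.204 -0.979 -0.011
  outer loop
   vertex 2.1 0.6 0.3
   vertex 2.4 0.5 3.5
   vertex 1.1 0.8 1.0
  endloop
 endfacet
 facet normal 0.554 -0.829 -0.078
  outer loop
   vertex 2.1 0.6 0.3
   vertex 4.4 2.1 0.7
   vertex 2.4 0.5 3.5
  endloop
 endfacet
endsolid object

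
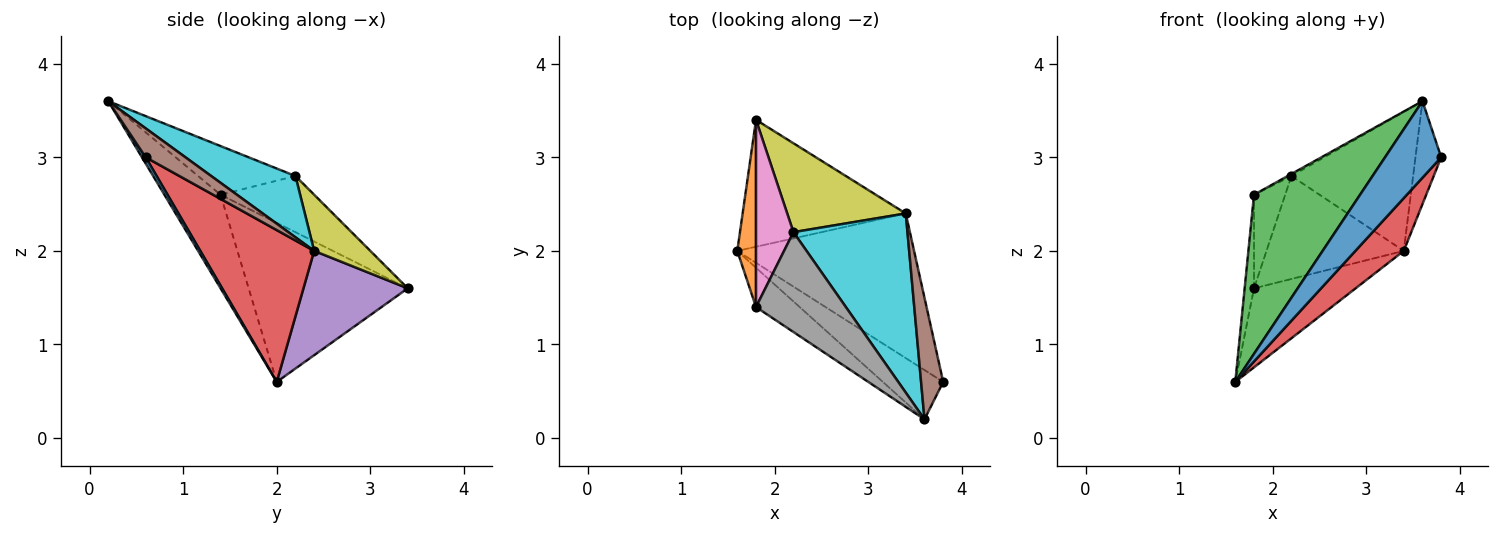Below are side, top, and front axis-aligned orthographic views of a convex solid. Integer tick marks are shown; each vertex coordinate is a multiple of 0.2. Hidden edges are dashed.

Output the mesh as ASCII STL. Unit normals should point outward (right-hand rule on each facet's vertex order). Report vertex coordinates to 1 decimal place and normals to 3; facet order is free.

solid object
 facet normal 0.056 -0.839 -0.541
  outer loop
   vertex 3.6 0.2 3.6
   vertex 1.6 2.0 0.6
   vertex 3.8 0.6 3.0
  endloop
 endfacet
 facet normal -0.991 0.058 0.117
  outer loop
   vertex 1.8 1.4 2.6
   vertex 1.8 3.4 1.6
   vertex 1.6 2.0 0.6
  endloop
 endfacet
 facet normal -0.457 -0.863 -0.213
  outer loop
   vertex 1.8 1.4 2.6
   vertex 1.6 2.0 0.6
   vertex 3.6 0.2 3.6
  endloop
 endfacet
 facet normal 0.628 -0.267 -0.731
  outer loop
   vertex 3.4 2.4 2.0
   vertex 3.8 0.6 3.0
   vertex 1.6 2.0 0.6
  endloop
 endfacet
 facet normal 0.477 0.465 -0.746
  outer loop
   vertex 3.4 2.4 2.0
   vertex 1.6 2.0 0.6
   vertex 1.8 3.4 1.6
  endloop
 endfacet
 facet normal 0.706 0.457 0.540
  outer loop
   vertex 3.4 2.4 2.0
   vertex 3.6 0.2 3.6
   vertex 3.8 0.6 3.0
  endloop
 endfacet
 facet normal -0.802 0.267 0.535
  outer loop
   vertex 2.2 2.2 2.8
   vertex 1.8 3.4 1.6
   vertex 1.8 1.4 2.6
  endloop
 endfacet
 facet normal -0.476 0.018 0.879
  outer loop
   vertex 2.2 2.2 2.8
   vertex 1.8 1.4 2.6
   vertex 3.6 0.2 3.6
  endloop
 endfacet
 facet normal 0.296 0.723 0.624
  outer loop
   vertex 2.2 2.2 2.8
   vertex 3.4 2.4 2.0
   vertex 1.8 3.4 1.6
  endloop
 endfacet
 facet normal 0.391 0.564 0.727
  outer loop
   vertex 2.2 2.2 2.8
   vertex 3.6 0.2 3.6
   vertex 3.4 2.4 2.0
  endloop
 endfacet
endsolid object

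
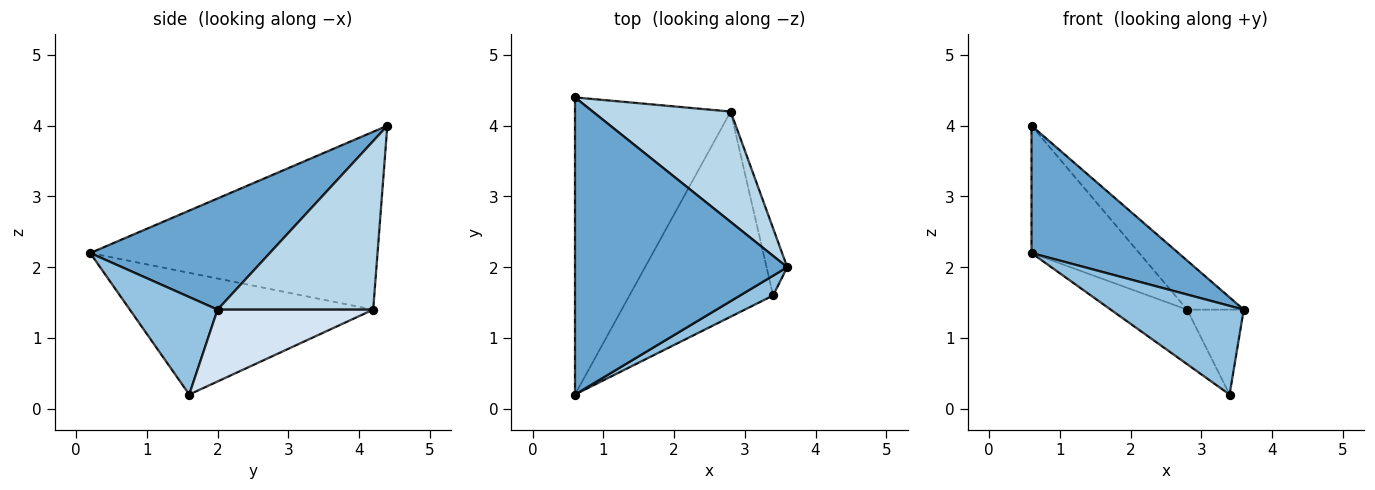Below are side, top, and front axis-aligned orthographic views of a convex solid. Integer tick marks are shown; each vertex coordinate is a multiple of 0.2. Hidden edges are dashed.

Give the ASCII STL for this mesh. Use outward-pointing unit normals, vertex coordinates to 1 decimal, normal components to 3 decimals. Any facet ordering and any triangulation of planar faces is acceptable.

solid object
 facet normal 0.434 -0.355 0.828
  outer loop
   vertex 0.6 0.2 2.2
   vertex 3.6 2.0 1.4
   vertex 0.6 4.4 4.0
  endloop
 endfacet
 facet normal 0.541 -0.821 0.183
  outer loop
   vertex 3.4 1.6 0.2
   vertex 3.6 2.0 1.4
   vertex 0.6 0.2 2.2
  endloop
 endfacet
 facet normal 0.745 0.271 0.610
  outer loop
   vertex 2.8 4.2 1.4
   vertex 0.6 4.4 4.0
   vertex 3.6 2.0 1.4
  endloop
 endfacet
 facet normal 0.907 0.330 -0.261
  outer loop
   vertex 2.8 4.2 1.4
   vertex 3.6 2.0 1.4
   vertex 3.4 1.6 0.2
  endloop
 endfacet
 facet normal -0.724 0.272 -0.634
  outer loop
   vertex 2.8 4.2 1.4
   vertex 0.6 0.2 2.2
   vertex 0.6 4.4 4.0
  endloop
 endfacet
 facet normal -0.634 0.199 -0.748
  outer loop
   vertex 2.8 4.2 1.4
   vertex 3.4 1.6 0.2
   vertex 0.6 0.2 2.2
  endloop
 endfacet
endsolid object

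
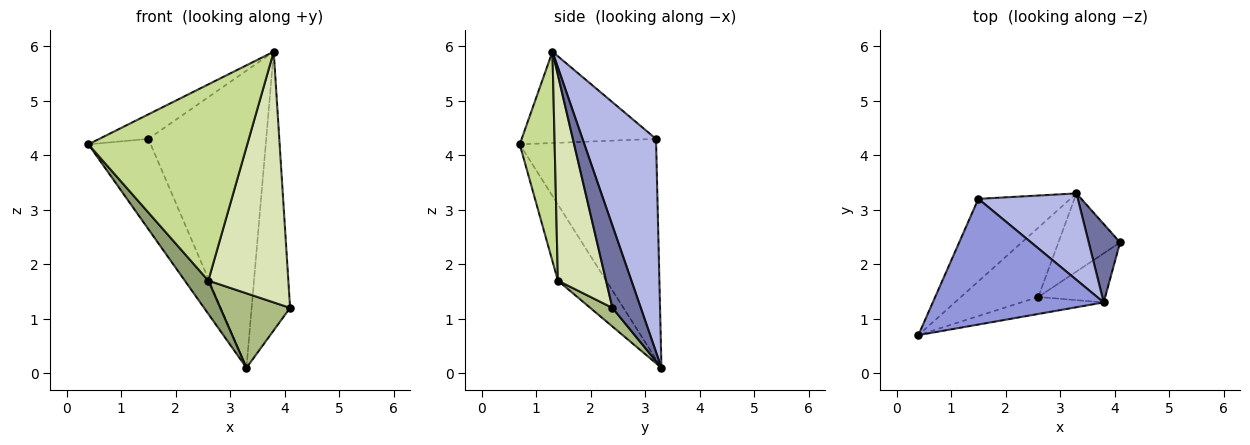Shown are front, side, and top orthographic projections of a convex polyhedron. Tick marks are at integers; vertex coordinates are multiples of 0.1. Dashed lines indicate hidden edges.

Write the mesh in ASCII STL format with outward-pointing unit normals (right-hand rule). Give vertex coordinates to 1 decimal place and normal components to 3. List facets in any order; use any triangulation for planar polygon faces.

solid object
 facet normal 0.579 0.785 0.221
  outer loop
   vertex 3.8 1.3 5.9
   vertex 4.1 2.4 1.2
   vertex 3.3 3.3 0.1
  endloop
 endfacet
 facet normal -0.850 0.388 -0.355
  outer loop
   vertex 1.5 3.2 4.3
   vertex 3.3 3.3 0.1
   vertex 0.4 0.7 4.2
  endloop
 endfacet
 facet normal -0.465 0.170 0.869
  outer loop
   vertex 1.5 3.2 4.3
   vertex 0.4 0.7 4.2
   vertex 3.8 1.3 5.9
  endloop
 endfacet
 facet normal 0.514 0.824 0.240
  outer loop
   vertex 1.5 3.2 4.3
   vertex 3.8 1.3 5.9
   vertex 3.3 3.3 0.1
  endloop
 endfacet
 facet normal -0.664 -0.324 -0.675
  outer loop
   vertex 2.6 1.4 1.7
   vertex 0.4 0.7 4.2
   vertex 3.3 3.3 0.1
  endloop
 endfacet
 facet normal 0.214 -0.674 -0.707
  outer loop
   vertex 2.6 1.4 1.7
   vertex 3.3 3.3 0.1
   vertex 4.1 2.4 1.2
  endloop
 endfacet
 facet normal 0.214 -0.973 -0.084
  outer loop
   vertex 2.6 1.4 1.7
   vertex 3.8 1.3 5.9
   vertex 0.4 0.7 4.2
  endloop
 endfacet
 facet normal 0.508 -0.845 -0.165
  outer loop
   vertex 2.6 1.4 1.7
   vertex 4.1 2.4 1.2
   vertex 3.8 1.3 5.9
  endloop
 endfacet
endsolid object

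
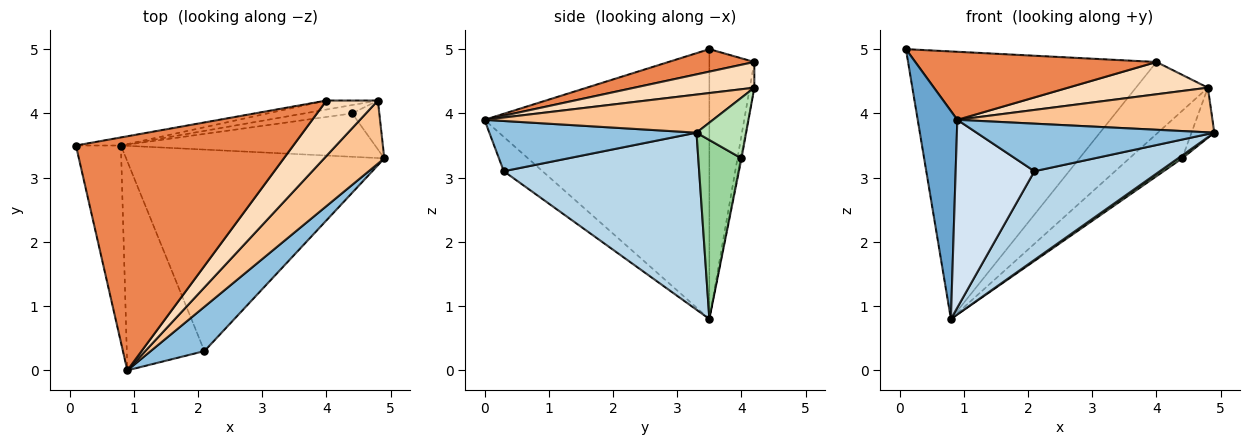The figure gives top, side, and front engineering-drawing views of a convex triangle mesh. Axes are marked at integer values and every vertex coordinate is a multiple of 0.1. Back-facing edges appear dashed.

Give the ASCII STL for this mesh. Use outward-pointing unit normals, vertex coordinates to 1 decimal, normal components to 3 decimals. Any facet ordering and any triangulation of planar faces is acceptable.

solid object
 facet normal -0.972 -0.171 -0.162
  outer loop
   vertex 0.8 3.5 0.8
   vertex 0.9 0.0 3.9
   vertex 0.1 3.5 5.0
  endloop
 endfacet
 facet normal 0.538 -0.617 0.575
  outer loop
   vertex 2.1 0.3 3.1
   vertex 4.9 3.3 3.7
   vertex 0.9 0.0 3.9
  endloop
 endfacet
 facet normal 0.532 -0.341 -0.775
  outer loop
   vertex 2.1 0.3 3.1
   vertex 0.8 3.5 0.8
   vertex 4.9 3.3 3.7
  endloop
 endfacet
 facet normal -0.312 -0.635 -0.707
  outer loop
   vertex 2.1 0.3 3.1
   vertex 0.9 0.0 3.9
   vertex 0.8 3.5 0.8
  endloop
 endfacet
 facet normal 0.099 -0.278 0.956
  outer loop
   vertex 4.0 4.2 4.8
   vertex 0.1 3.5 5.0
   vertex 0.9 0.0 3.9
  endloop
 endfacet
 facet normal -0.178 0.984 -0.030
  outer loop
   vertex 4.0 4.2 4.8
   vertex 0.8 3.5 0.8
   vertex 0.1 3.5 5.0
  endloop
 endfacet
 facet normal 0.459 -0.513 0.725
  outer loop
   vertex 4.8 4.2 4.4
   vertex 0.9 0.0 3.9
   vertex 4.9 3.3 3.7
  endloop
 endfacet
 facet normal 0.396 -0.463 0.793
  outer loop
   vertex 4.8 4.2 4.4
   vertex 4.0 4.2 4.8
   vertex 0.9 0.0 3.9
  endloop
 endfacet
 facet normal -0.062 0.990 -0.124
  outer loop
   vertex 4.8 4.2 4.4
   vertex 0.8 3.5 0.8
   vertex 4.0 4.2 4.8
  endloop
 endfacet
 facet normal 0.575 -0.056 -0.816
  outer loop
   vertex 4.4 4.0 3.3
   vertex 4.9 3.3 3.7
   vertex 0.8 3.5 0.8
  endloop
 endfacet
 facet normal 0.842 0.386 -0.376
  outer loop
   vertex 4.4 4.0 3.3
   vertex 4.8 4.2 4.4
   vertex 4.9 3.3 3.7
  endloop
 endfacet
 facet normal -0.017 0.985 -0.173
  outer loop
   vertex 4.4 4.0 3.3
   vertex 0.8 3.5 0.8
   vertex 4.8 4.2 4.4
  endloop
 endfacet
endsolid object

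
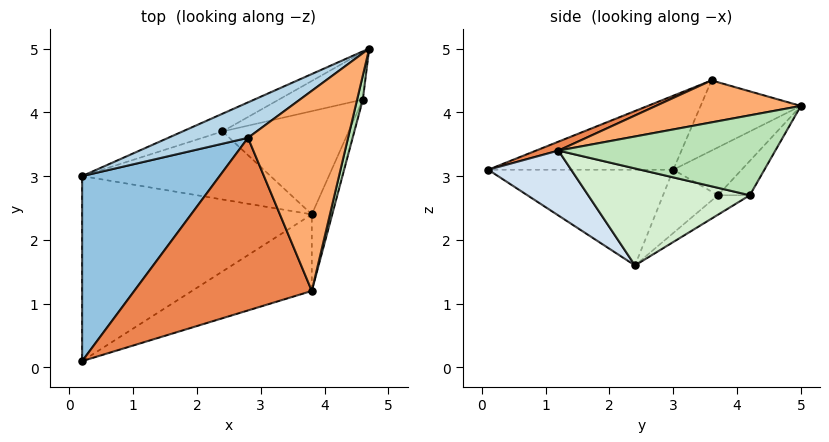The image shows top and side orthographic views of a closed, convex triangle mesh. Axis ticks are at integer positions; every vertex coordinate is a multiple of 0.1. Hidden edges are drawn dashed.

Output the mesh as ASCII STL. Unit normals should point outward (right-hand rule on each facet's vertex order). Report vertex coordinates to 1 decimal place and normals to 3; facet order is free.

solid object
 facet normal -0.385 0.000 -0.923
  outer loop
   vertex 0.2 3.0 3.1
   vertex 3.8 2.4 1.6
   vertex 0.2 0.1 3.1
  endloop
 endfacet
 facet normal -0.474 0.000 0.880
  outer loop
   vertex 0.2 3.0 3.1
   vertex 0.2 0.1 3.1
   vertex 2.8 3.6 4.5
  endloop
 endfacet
 facet normal -0.442 0.743 0.502
  outer loop
   vertex 0.2 3.0 3.1
   vertex 2.8 3.6 4.5
   vertex 4.7 5.0 4.1
  endloop
 endfacet
 facet normal 0.288 -0.797 -0.531
  outer loop
   vertex 3.8 1.2 3.4
   vertex 0.2 0.1 3.1
   vertex 3.8 2.4 1.6
  endloop
 endfacet
 facet normal 0.046 -0.400 0.915
  outer loop
   vertex 3.8 1.2 3.4
   vertex 2.8 3.6 4.5
   vertex 0.2 0.1 3.1
  endloop
 endfacet
 facet normal 0.374 -0.253 0.892
  outer loop
   vertex 3.8 1.2 3.4
   vertex 4.7 5.0 4.1
   vertex 2.8 3.6 4.5
  endloop
 endfacet
 facet normal -0.337 0.899 -0.281
  outer loop
   vertex 2.4 3.7 2.7
   vertex 0.2 3.0 3.1
   vertex 4.7 5.0 4.1
  endloop
 endfacet
 facet normal -0.289 0.417 -0.861
  outer loop
   vertex 2.4 3.7 2.7
   vertex 3.8 2.4 1.6
   vertex 0.2 3.0 3.1
  endloop
 endfacet
 facet normal -0.195 0.858 -0.476
  outer loop
   vertex 4.6 4.2 2.7
   vertex 2.4 3.7 2.7
   vertex 4.7 5.0 4.1
  endloop
 endfacet
 facet normal -0.127 0.558 -0.820
  outer loop
   vertex 4.6 4.2 2.7
   vertex 3.8 2.4 1.6
   vertex 2.4 3.7 2.7
  endloop
 endfacet
 facet normal 0.968 -0.242 0.069
  outer loop
   vertex 4.6 4.2 2.7
   vertex 4.7 5.0 4.1
   vertex 3.8 1.2 3.4
  endloop
 endfacet
 facet normal 0.935 -0.295 -0.197
  outer loop
   vertex 4.6 4.2 2.7
   vertex 3.8 1.2 3.4
   vertex 3.8 2.4 1.6
  endloop
 endfacet
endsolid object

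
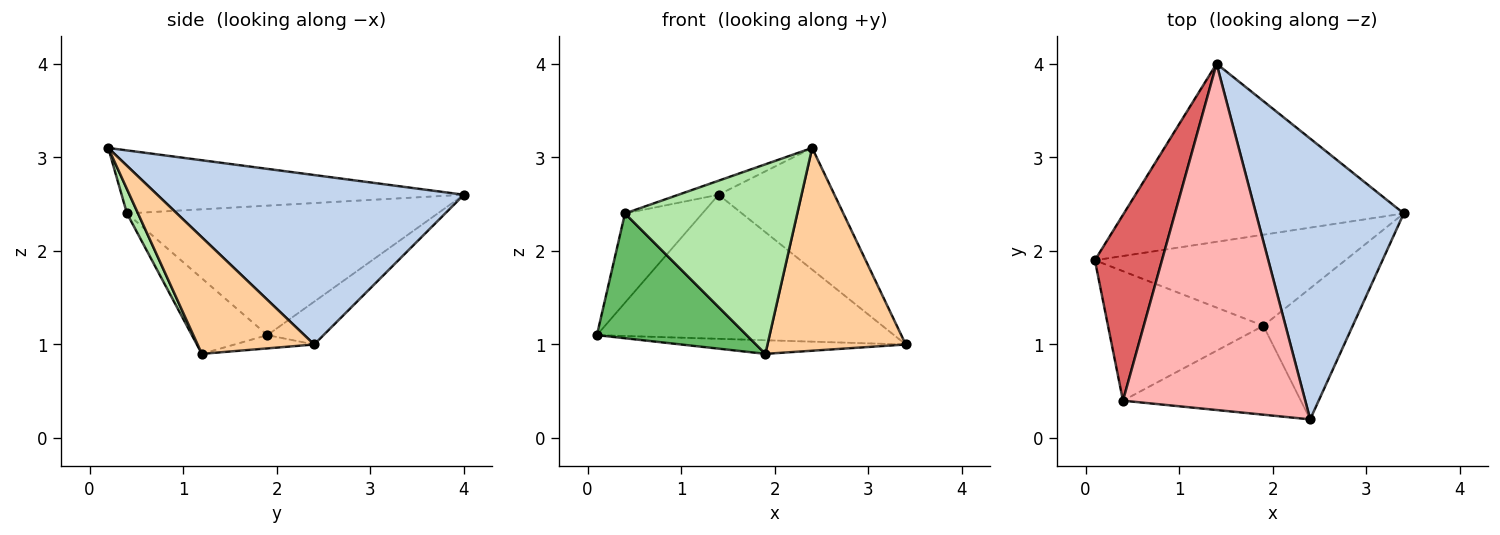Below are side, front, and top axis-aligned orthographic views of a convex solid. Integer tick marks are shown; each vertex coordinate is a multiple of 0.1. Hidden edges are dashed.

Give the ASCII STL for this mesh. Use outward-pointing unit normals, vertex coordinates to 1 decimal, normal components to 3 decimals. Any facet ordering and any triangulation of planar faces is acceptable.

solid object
 facet normal -0.118 0.625 -0.772
  outer loop
   vertex 1.4 4.0 2.6
   vertex 3.4 2.4 1.0
   vertex 0.1 1.9 1.1
  endloop
 endfacet
 facet normal 0.725 0.274 0.632
  outer loop
   vertex 1.4 4.0 2.6
   vertex 2.4 0.2 3.1
   vertex 3.4 2.4 1.0
  endloop
 endfacet
 facet normal -0.052 0.148 -0.988
  outer loop
   vertex 1.9 1.2 0.9
   vertex 0.1 1.9 1.1
   vertex 3.4 2.4 1.0
  endloop
 endfacet
 facet normal 0.578 -0.685 -0.443
  outer loop
   vertex 1.9 1.2 0.9
   vertex 3.4 2.4 1.0
   vertex 2.4 0.2 3.1
  endloop
 endfacet
 facet normal -0.330 -0.655 -0.680
  outer loop
   vertex 0.4 0.4 2.4
   vertex 0.1 1.9 1.1
   vertex 1.9 1.2 0.9
  endloop
 endfacet
 facet normal 0.058 -0.904 -0.424
  outer loop
   vertex 0.4 0.4 2.4
   vertex 1.9 1.2 0.9
   vertex 2.4 0.2 3.1
  endloop
 endfacet
 facet normal -0.867 0.216 0.449
  outer loop
   vertex 0.4 0.4 2.4
   vertex 1.4 4.0 2.6
   vertex 0.1 1.9 1.1
  endloop
 endfacet
 facet normal -0.327 0.038 0.944
  outer loop
   vertex 0.4 0.4 2.4
   vertex 2.4 0.2 3.1
   vertex 1.4 4.0 2.6
  endloop
 endfacet
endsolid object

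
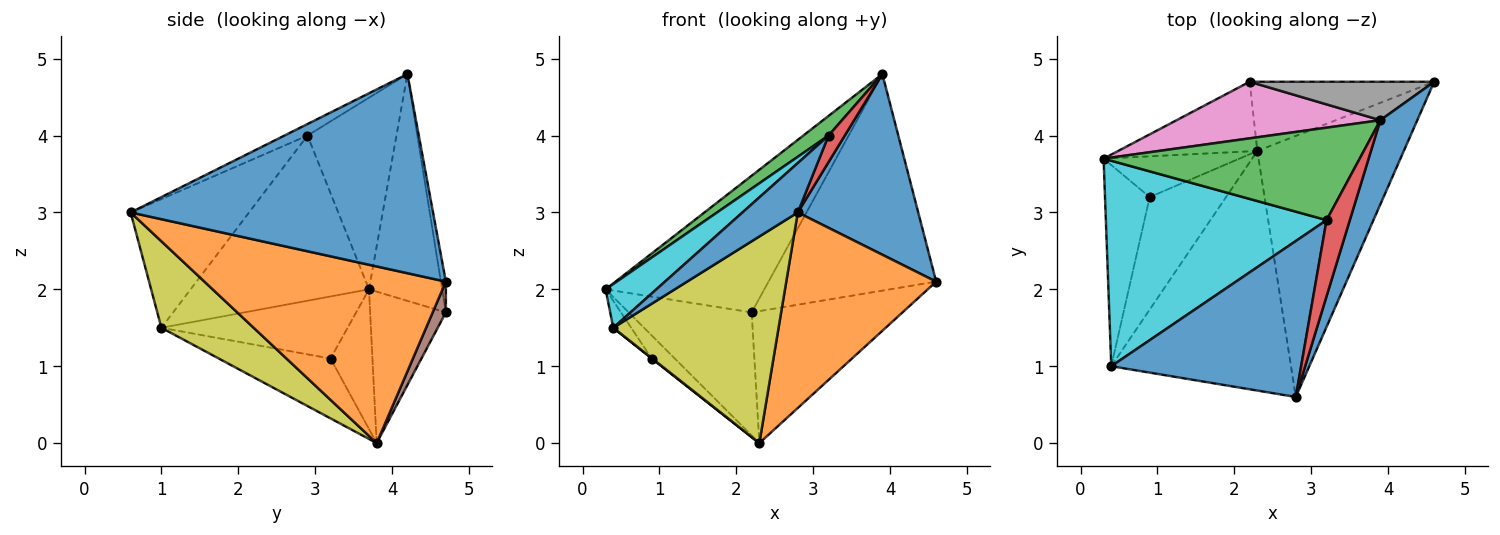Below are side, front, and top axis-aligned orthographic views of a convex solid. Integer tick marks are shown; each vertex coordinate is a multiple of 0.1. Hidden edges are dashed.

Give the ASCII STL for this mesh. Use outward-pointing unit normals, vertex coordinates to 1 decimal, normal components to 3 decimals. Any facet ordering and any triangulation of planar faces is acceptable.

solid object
 facet normal 0.916 -0.365 0.170
  outer loop
   vertex 3.9 4.2 4.8
   vertex 2.8 0.6 3.0
   vertex 4.6 4.7 2.1
  endloop
 endfacet
 facet normal 0.695 -0.431 -0.576
  outer loop
   vertex 2.3 3.8 0.0
   vertex 4.6 4.7 2.1
   vertex 2.8 0.6 3.0
  endloop
 endfacet
 facet normal -0.591 -0.168 0.789
  outer loop
   vertex 3.2 2.9 4.0
   vertex 3.9 4.2 4.8
   vertex 0.3 3.7 2.0
  endloop
 endfacet
 facet normal -0.424 -0.298 0.855
  outer loop
   vertex 3.2 2.9 4.0
   vertex 2.8 0.6 3.0
   vertex 3.9 4.2 4.8
  endloop
 endfacet
 facet normal -0.472 0.767 -0.434
  outer loop
   vertex 2.2 4.7 1.7
   vertex 2.3 3.8 0.0
   vertex 0.3 3.7 2.0
  endloop
 endfacet
 facet normal 0.077 0.883 -0.463
  outer loop
   vertex 2.2 4.7 1.7
   vertex 4.6 4.7 2.1
   vertex 2.3 3.8 0.0
  endloop
 endfacet
 facet normal -0.392 0.850 0.352
  outer loop
   vertex 2.2 4.7 1.7
   vertex 0.3 3.7 2.0
   vertex 3.9 4.2 4.8
  endloop
 endfacet
 facet normal -0.029 0.984 0.175
  outer loop
   vertex 2.2 4.7 1.7
   vertex 3.9 4.2 4.8
   vertex 4.6 4.7 2.1
  endloop
 endfacet
 facet normal 0.342 -0.614 -0.712
  outer loop
   vertex 0.4 1.0 1.5
   vertex 2.3 3.8 0.0
   vertex 2.8 0.6 3.0
  endloop
 endfacet
 facet normal -0.591 -0.168 0.789
  outer loop
   vertex 0.4 1.0 1.5
   vertex 3.2 2.9 4.0
   vertex 0.3 3.7 2.0
  endloop
 endfacet
 facet normal -0.543 -0.254 0.801
  outer loop
   vertex 0.4 1.0 1.5
   vertex 2.8 0.6 3.0
   vertex 3.2 2.9 4.0
  endloop
 endfacet
 facet normal -0.667 0.367 -0.649
  outer loop
   vertex 0.9 3.2 1.1
   vertex 0.3 3.7 2.0
   vertex 2.3 3.8 0.0
  endloop
 endfacet
 facet normal -0.809 0.078 -0.583
  outer loop
   vertex 0.9 3.2 1.1
   vertex 0.4 1.0 1.5
   vertex 0.3 3.7 2.0
  endloop
 endfacet
 facet normal -0.617 -0.003 -0.787
  outer loop
   vertex 0.9 3.2 1.1
   vertex 2.3 3.8 0.0
   vertex 0.4 1.0 1.5
  endloop
 endfacet
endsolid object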